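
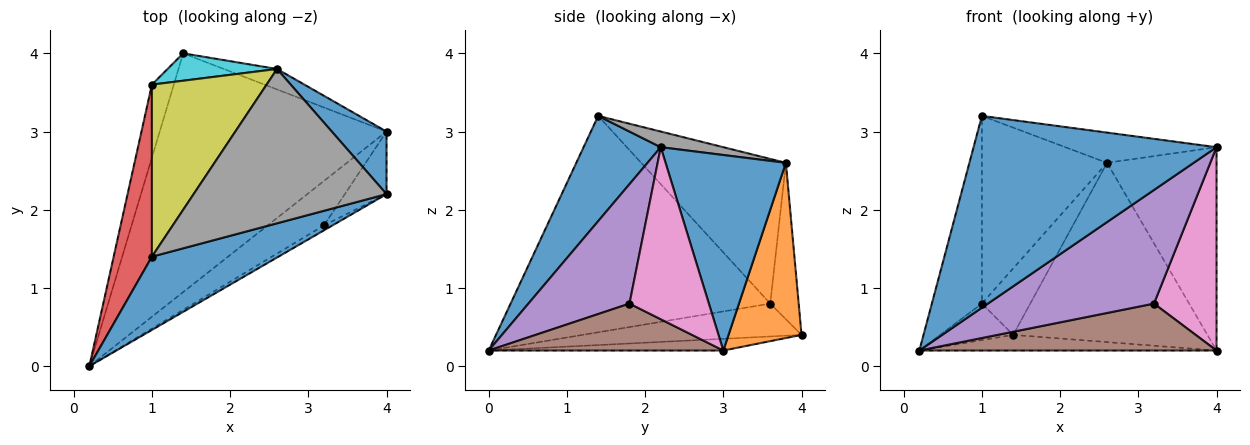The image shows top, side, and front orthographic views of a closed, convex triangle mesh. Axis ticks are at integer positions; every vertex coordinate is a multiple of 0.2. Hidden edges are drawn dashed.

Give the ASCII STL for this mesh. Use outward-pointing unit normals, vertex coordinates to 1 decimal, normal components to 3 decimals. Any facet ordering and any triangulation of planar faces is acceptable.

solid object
 facet normal 0.284 -0.896 0.342
  outer loop
   vertex 1.0 1.4 3.2
   vertex 0.2 0.0 0.2
   vertex 4.0 2.2 2.8
  endloop
 endfacet
 facet normal -0.052 0.065 -0.997
  outer loop
   vertex 4.0 3.0 0.2
   vertex 0.2 0.0 0.2
   vertex 1.4 4.0 0.4
  endloop
 endfacet
 facet normal -0.802 0.267 -0.535
  outer loop
   vertex 1.0 3.6 0.8
   vertex 1.4 4.0 0.4
   vertex 0.2 0.0 0.2
  endloop
 endfacet
 facet normal -0.967 0.186 0.171
  outer loop
   vertex 1.0 3.6 0.8
   vertex 0.2 0.0 0.2
   vertex 1.0 1.4 3.2
  endloop
 endfacet
 facet normal 0.520 -0.854 -0.037
  outer loop
   vertex 3.2 1.8 0.8
   vertex 4.0 2.2 2.8
   vertex 0.2 0.0 0.2
  endloop
 endfacet
 facet normal 0.497 -0.630 -0.597
  outer loop
   vertex 3.2 1.8 0.8
   vertex 0.2 0.0 0.2
   vertex 4.0 3.0 0.2
  endloop
 endfacet
 facet normal 0.772 -0.608 -0.187
  outer loop
   vertex 3.2 1.8 0.8
   vertex 4.0 3.0 0.2
   vertex 4.0 2.2 2.8
  endloop
 endfacet
 facet normal 0.079 0.192 0.978
  outer loop
   vertex 2.6 3.8 2.6
   vertex 1.0 1.4 3.2
   vertex 4.0 2.2 2.8
  endloop
 endfacet
 facet normal -0.649 0.561 0.514
  outer loop
   vertex 2.6 3.8 2.6
   vertex 1.0 3.6 0.8
   vertex 1.0 1.4 3.2
  endloop
 endfacet
 facet normal -0.478 0.812 0.334
  outer loop
   vertex 2.6 3.8 2.6
   vertex 1.4 4.0 0.4
   vertex 1.0 3.6 0.8
  endloop
 endfacet
 facet normal 0.724 0.659 0.203
  outer loop
   vertex 2.6 3.8 2.6
   vertex 4.0 2.2 2.8
   vertex 4.0 3.0 0.2
  endloop
 endfacet
 facet normal 0.350 0.931 -0.106
  outer loop
   vertex 2.6 3.8 2.6
   vertex 4.0 3.0 0.2
   vertex 1.4 4.0 0.4
  endloop
 endfacet
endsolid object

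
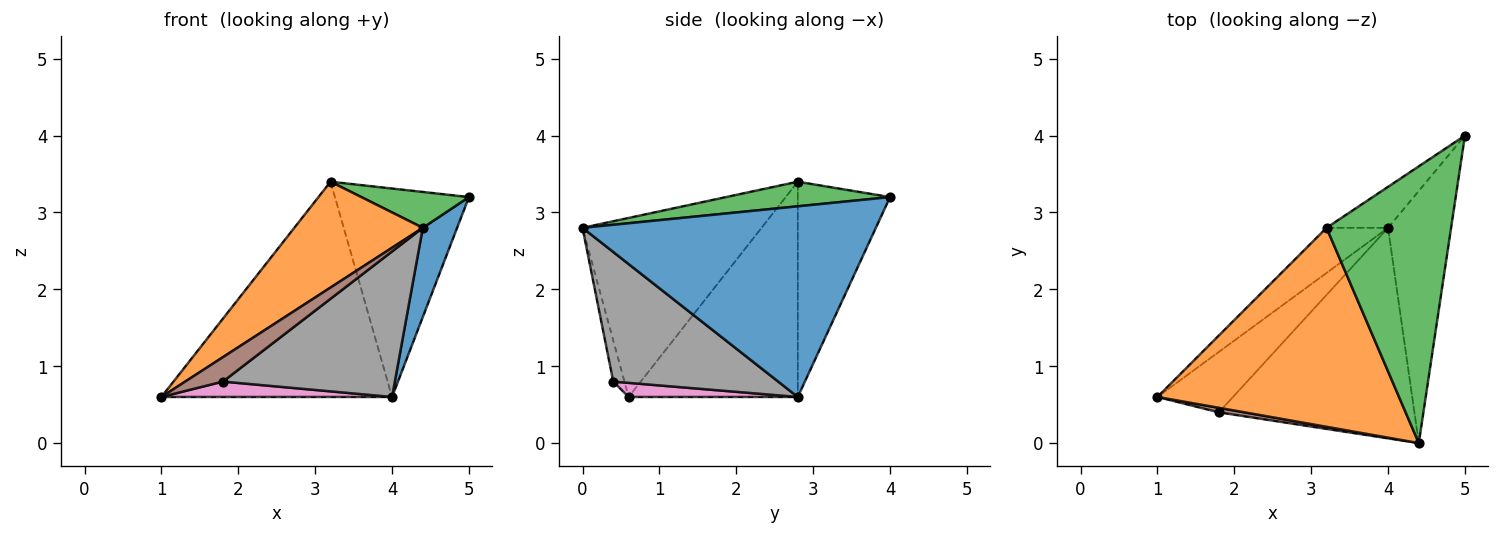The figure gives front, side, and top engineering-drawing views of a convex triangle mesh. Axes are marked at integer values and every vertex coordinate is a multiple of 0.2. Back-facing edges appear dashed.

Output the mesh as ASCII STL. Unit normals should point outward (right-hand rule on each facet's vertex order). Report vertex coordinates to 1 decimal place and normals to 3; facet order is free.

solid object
 facet normal 0.944 -0.110 -0.312
  outer loop
   vertex 4.0 2.8 0.6
   vertex 5.0 4.0 3.2
   vertex 4.4 0.0 2.8
  endloop
 endfacet
 facet normal -0.547 -0.393 0.739
  outer loop
   vertex 3.2 2.8 3.4
   vertex 1.0 0.6 0.6
   vertex 4.4 0.0 2.8
  endloop
 endfacet
 facet normal 0.192 -0.126 0.973
  outer loop
   vertex 3.2 2.8 3.4
   vertex 4.4 0.0 2.8
   vertex 5.0 4.0 3.2
  endloop
 endfacet
 facet normal -0.583 0.795 -0.167
  outer loop
   vertex 3.2 2.8 3.4
   vertex 4.0 2.8 0.6
   vertex 1.0 0.6 0.6
  endloop
 endfacet
 facet normal -0.560 0.813 -0.160
  outer loop
   vertex 3.2 2.8 3.4
   vertex 5.0 4.0 3.2
   vertex 4.0 2.8 0.6
  endloop
 endfacet
 facet normal -0.280 -0.944 0.175
  outer loop
   vertex 1.8 0.4 0.8
   vertex 4.4 0.0 2.8
   vertex 1.0 0.6 0.6
  endloop
 endfacet
 facet normal 0.178 -0.242 -0.954
  outer loop
   vertex 1.8 0.4 0.8
   vertex 1.0 0.6 0.6
   vertex 4.0 2.8 0.6
  endloop
 endfacet
 facet normal 0.479 -0.499 -0.722
  outer loop
   vertex 1.8 0.4 0.8
   vertex 4.0 2.8 0.6
   vertex 4.4 0.0 2.8
  endloop
 endfacet
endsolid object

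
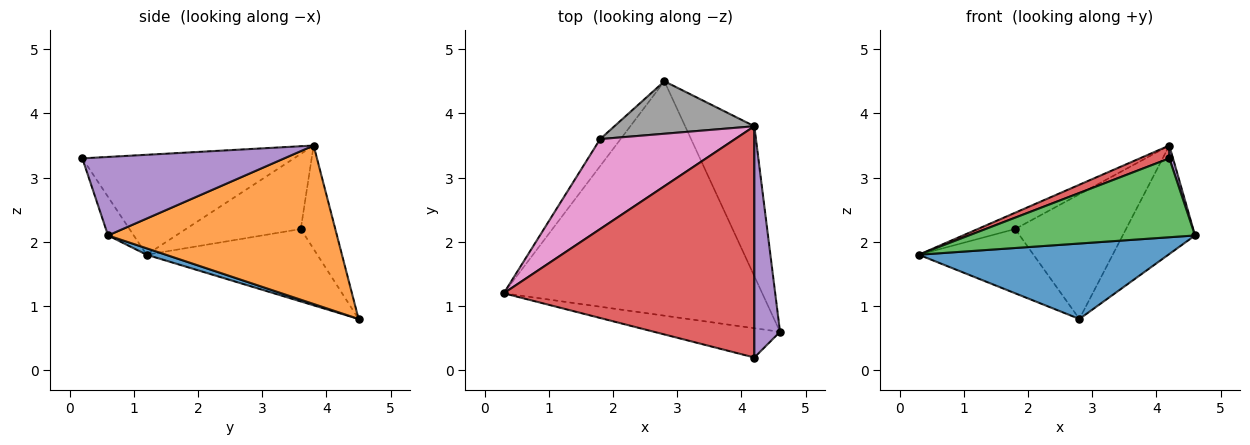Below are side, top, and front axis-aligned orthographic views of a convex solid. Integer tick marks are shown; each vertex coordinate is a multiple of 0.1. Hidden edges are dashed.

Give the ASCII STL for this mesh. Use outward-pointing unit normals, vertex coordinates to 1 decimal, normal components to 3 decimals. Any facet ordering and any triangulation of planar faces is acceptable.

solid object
 facet normal 0.024 -0.306 -0.952
  outer loop
   vertex 2.8 4.5 0.8
   vertex 4.6 0.6 2.1
   vertex 0.3 1.2 1.8
  endloop
 endfacet
 facet normal 0.880 0.278 -0.384
  outer loop
   vertex 4.2 3.8 3.5
   vertex 4.6 0.6 2.1
   vertex 2.8 4.5 0.8
  endloop
 endfacet
 facet normal -0.106 -0.932 -0.346
  outer loop
   vertex 4.2 0.2 3.3
   vertex 0.3 1.2 1.8
   vertex 4.6 0.6 2.1
  endloop
 endfacet
 facet normal -0.370 -0.052 0.928
  outer loop
   vertex 4.2 0.2 3.3
   vertex 4.2 3.8 3.5
   vertex 0.3 1.2 1.8
  endloop
 endfacet
 facet normal 0.950 -0.017 0.311
  outer loop
   vertex 4.2 0.2 3.3
   vertex 4.6 0.6 2.1
   vertex 4.2 3.8 3.5
  endloop
 endfacet
 facet normal -0.808 0.543 -0.228
  outer loop
   vertex 1.8 3.6 2.2
   vertex 2.8 4.5 0.8
   vertex 0.3 1.2 1.8
  endloop
 endfacet
 facet normal -0.480 0.156 0.863
  outer loop
   vertex 1.8 3.6 2.2
   vertex 0.3 1.2 1.8
   vertex 4.2 3.8 3.5
  endloop
 endfacet
 facet normal -0.276 0.886 0.373
  outer loop
   vertex 1.8 3.6 2.2
   vertex 4.2 3.8 3.5
   vertex 2.8 4.5 0.8
  endloop
 endfacet
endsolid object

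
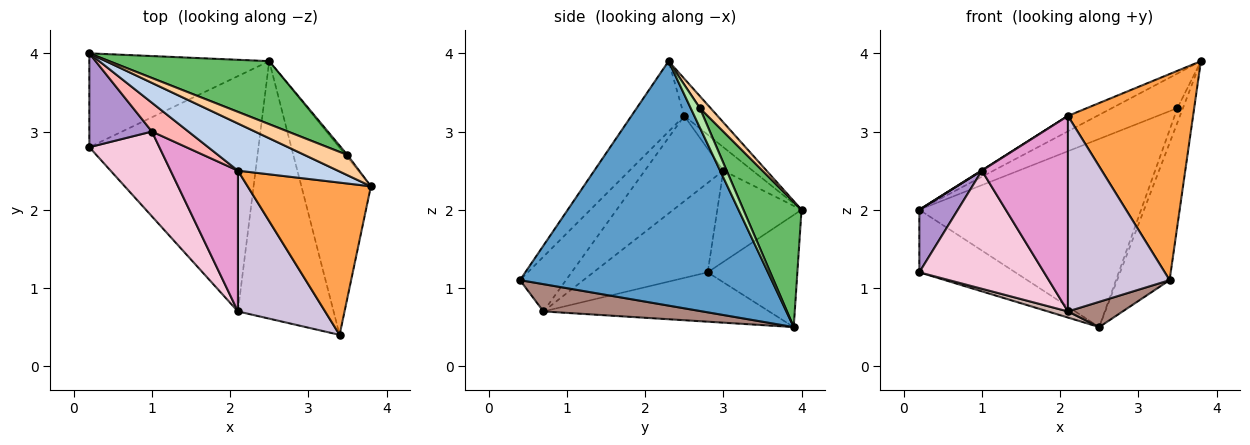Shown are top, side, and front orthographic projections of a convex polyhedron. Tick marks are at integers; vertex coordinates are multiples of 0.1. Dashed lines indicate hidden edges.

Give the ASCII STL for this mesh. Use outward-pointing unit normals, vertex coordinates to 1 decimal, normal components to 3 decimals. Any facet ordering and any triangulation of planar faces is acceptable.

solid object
 facet normal 0.943 0.197 -0.268
  outer loop
   vertex 2.5 3.9 0.5
   vertex 3.8 2.3 3.9
   vertex 3.4 0.4 1.1
  endloop
 endfacet
 facet normal -0.334 0.293 0.896
  outer loop
   vertex 2.1 2.5 3.2
   vertex 3.8 2.3 3.9
   vertex 0.2 4.0 2.0
  endloop
 endfacet
 facet normal -0.321 -0.762 0.563
  outer loop
   vertex 2.1 2.5 3.2
   vertex 3.4 0.4 1.1
   vertex 3.8 2.3 3.9
  endloop
 endfacet
 facet normal 0.140 0.855 0.500
  outer loop
   vertex 3.5 2.7 3.3
   vertex 0.2 4.0 2.0
   vertex 3.8 2.3 3.9
  endloop
 endfacet
 facet normal 0.241 0.920 0.308
  outer loop
   vertex 3.5 2.7 3.3
   vertex 2.5 3.9 0.5
   vertex 0.2 4.0 2.0
  endloop
 endfacet
 facet normal 0.854 0.513 -0.085
  outer loop
   vertex 3.5 2.7 3.3
   vertex 3.8 2.3 3.9
   vertex 2.5 3.9 0.5
  endloop
 endfacet
 facet normal -0.460 0.492 -0.739
  outer loop
   vertex 0.2 2.8 1.2
   vertex 0.2 4.0 2.0
   vertex 2.5 3.9 0.5
  endloop
 endfacet
 facet normal -0.541 -0.012 0.841
  outer loop
   vertex 1.0 3.0 2.5
   vertex 2.1 2.5 3.2
   vertex 0.2 4.0 2.0
  endloop
 endfacet
 facet normal -0.772 -0.353 0.529
  outer loop
   vertex 1.0 3.0 2.5
   vertex 0.2 4.0 2.0
   vertex 0.2 2.8 1.2
  endloop
 endfacet
 facet normal -0.345 -0.762 0.549
  outer loop
   vertex 2.1 0.7 0.7
   vertex 3.4 0.4 1.1
   vertex 2.1 2.5 3.2
  endloop
 endfacet
 facet normal 0.273 -0.094 -0.957
  outer loop
   vertex 2.1 0.7 0.7
   vertex 2.5 3.9 0.5
   vertex 3.4 0.4 1.1
  endloop
 endfacet
 facet normal -0.280 -0.025 -0.960
  outer loop
   vertex 2.1 0.7 0.7
   vertex 0.2 2.8 1.2
   vertex 2.5 3.9 0.5
  endloop
 endfacet
 facet normal -0.595 -0.652 0.470
  outer loop
   vertex 2.1 0.7 0.7
   vertex 2.1 2.5 3.2
   vertex 1.0 3.0 2.5
  endloop
 endfacet
 facet normal -0.597 -0.652 0.468
  outer loop
   vertex 2.1 0.7 0.7
   vertex 1.0 3.0 2.5
   vertex 0.2 2.8 1.2
  endloop
 endfacet
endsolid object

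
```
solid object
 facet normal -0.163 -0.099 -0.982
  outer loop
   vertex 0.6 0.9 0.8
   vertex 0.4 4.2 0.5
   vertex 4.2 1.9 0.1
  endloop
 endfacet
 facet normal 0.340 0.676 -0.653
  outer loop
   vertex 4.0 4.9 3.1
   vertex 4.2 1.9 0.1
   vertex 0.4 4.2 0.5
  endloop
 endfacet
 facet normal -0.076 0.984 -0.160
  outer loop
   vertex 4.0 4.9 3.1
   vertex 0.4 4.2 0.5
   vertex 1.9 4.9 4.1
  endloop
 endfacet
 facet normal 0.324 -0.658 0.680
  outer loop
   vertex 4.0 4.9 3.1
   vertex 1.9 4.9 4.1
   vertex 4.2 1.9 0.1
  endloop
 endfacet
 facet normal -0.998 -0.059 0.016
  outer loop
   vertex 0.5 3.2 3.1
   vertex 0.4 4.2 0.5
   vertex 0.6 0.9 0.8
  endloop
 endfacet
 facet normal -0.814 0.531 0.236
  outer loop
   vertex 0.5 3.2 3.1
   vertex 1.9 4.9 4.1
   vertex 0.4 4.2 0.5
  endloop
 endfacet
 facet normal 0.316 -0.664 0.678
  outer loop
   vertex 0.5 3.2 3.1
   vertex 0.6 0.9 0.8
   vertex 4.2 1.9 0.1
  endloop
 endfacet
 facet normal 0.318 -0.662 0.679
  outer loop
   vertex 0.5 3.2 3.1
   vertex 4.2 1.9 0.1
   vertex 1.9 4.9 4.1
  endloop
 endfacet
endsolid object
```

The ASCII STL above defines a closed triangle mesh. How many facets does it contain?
8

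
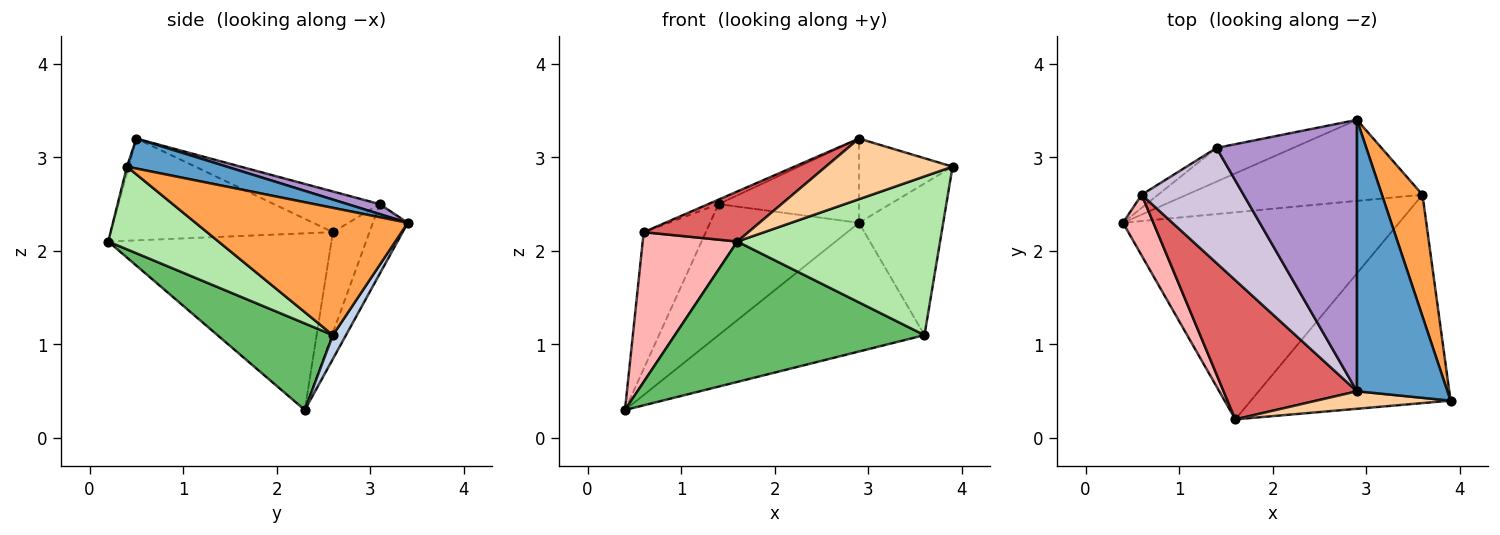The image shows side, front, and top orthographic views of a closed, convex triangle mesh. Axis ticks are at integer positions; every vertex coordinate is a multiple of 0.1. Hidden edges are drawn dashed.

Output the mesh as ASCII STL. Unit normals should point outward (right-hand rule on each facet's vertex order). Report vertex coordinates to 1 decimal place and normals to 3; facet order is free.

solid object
 facet normal 0.301 0.283 0.911
  outer loop
   vertex 2.9 0.5 3.2
   vertex 3.9 0.4 2.9
   vertex 2.9 3.4 2.3
  endloop
 endfacet
 facet normal 0.054 0.845 -0.532
  outer loop
   vertex 3.6 2.6 1.1
   vertex 0.4 2.3 0.3
   vertex 2.9 3.4 2.3
  endloop
 endfacet
 facet normal 0.891 0.354 0.284
  outer loop
   vertex 3.6 2.6 1.1
   vertex 2.9 3.4 2.3
   vertex 3.9 0.4 2.9
  endloop
 endfacet
 facet normal -0.013 -0.961 0.277
  outer loop
   vertex 1.6 0.2 2.1
   vertex 3.9 0.4 2.9
   vertex 2.9 0.5 3.2
  endloop
 endfacet
 facet normal 0.251 -0.543 -0.801
  outer loop
   vertex 1.6 0.2 2.1
   vertex 0.4 2.3 0.3
   vertex 3.6 2.6 1.1
  endloop
 endfacet
 facet normal 0.313 -0.576 -0.756
  outer loop
   vertex 1.6 0.2 2.1
   vertex 3.6 2.6 1.1
   vertex 3.9 0.4 2.9
  endloop
 endfacet
 facet normal -0.583 -0.275 0.764
  outer loop
   vertex 0.6 2.6 2.2
   vertex 1.6 0.2 2.1
   vertex 2.9 0.5 3.2
  endloop
 endfacet
 facet normal -0.909 -0.385 0.157
  outer loop
   vertex 0.6 2.6 2.2
   vertex 0.4 2.3 0.3
   vertex 1.6 0.2 2.1
  endloop
 endfacet
 facet normal 0.068 0.296 0.953
  outer loop
   vertex 1.4 3.1 2.5
   vertex 2.9 0.5 3.2
   vertex 2.9 3.4 2.3
  endloop
 endfacet
 facet normal -0.371 0.036 0.928
  outer loop
   vertex 1.4 3.1 2.5
   vertex 0.6 2.6 2.2
   vertex 2.9 0.5 3.2
  endloop
 endfacet
 facet normal -0.221 0.944 -0.243
  outer loop
   vertex 1.4 3.1 2.5
   vertex 2.9 3.4 2.3
   vertex 0.4 2.3 0.3
  endloop
 endfacet
 facet normal -0.506 0.859 -0.082
  outer loop
   vertex 1.4 3.1 2.5
   vertex 0.4 2.3 0.3
   vertex 0.6 2.6 2.2
  endloop
 endfacet
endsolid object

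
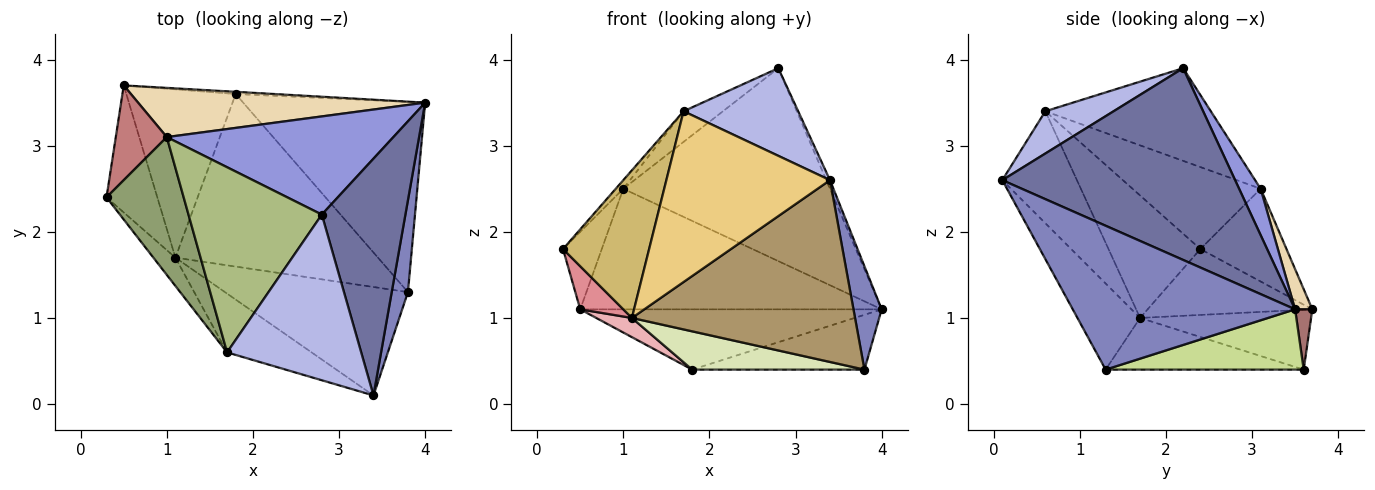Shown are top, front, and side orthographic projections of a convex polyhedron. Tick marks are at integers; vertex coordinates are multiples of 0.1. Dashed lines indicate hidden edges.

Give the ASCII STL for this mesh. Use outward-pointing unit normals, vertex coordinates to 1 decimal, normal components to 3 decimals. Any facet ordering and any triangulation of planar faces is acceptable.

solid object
 facet normal 0.917 0.015 0.400
  outer loop
   vertex 2.8 2.2 3.9
   vertex 3.4 0.1 2.6
   vertex 4.0 3.5 1.1
  endloop
 endfacet
 facet normal 0.986 -0.125 0.111
  outer loop
   vertex 3.8 1.3 0.4
   vertex 4.0 3.5 1.1
   vertex 3.4 0.1 2.6
  endloop
 endfacet
 facet normal 0.092 0.887 0.452
  outer loop
   vertex 1.0 3.1 2.5
   vertex 2.8 2.2 3.9
   vertex 4.0 3.5 1.1
  endloop
 endfacet
 facet normal 0.268 -0.451 0.852
  outer loop
   vertex 1.7 0.6 3.4
   vertex 3.4 0.1 2.6
   vertex 2.8 2.2 3.9
  endloop
 endfacet
 facet normal -0.728 0.043 0.685
  outer loop
   vertex 1.7 0.6 3.4
   vertex 1.0 3.1 2.5
   vertex 0.3 2.4 1.8
  endloop
 endfacet
 facet normal -0.566 0.135 0.814
  outer loop
   vertex 1.7 0.6 3.4
   vertex 2.8 2.2 3.9
   vertex 1.0 3.1 2.5
  endloop
 endfacet
 facet normal 0.303 0.264 -0.916
  outer loop
   vertex 1.8 3.6 0.4
   vertex 4.0 3.5 1.1
   vertex 3.8 1.3 0.4
  endloop
 endfacet
 facet normal -0.242 -0.210 -0.947
  outer loop
   vertex 1.1 1.7 1.0
   vertex 1.8 3.6 0.4
   vertex 3.8 1.3 0.4
  endloop
 endfacet
 facet normal -0.234 -0.835 -0.498
  outer loop
   vertex 1.1 1.7 1.0
   vertex 3.8 1.3 0.4
   vertex 3.4 0.1 2.6
  endloop
 endfacet
 facet normal -0.723 -0.678 -0.130
  outer loop
   vertex 1.1 1.7 1.0
   vertex 1.7 0.6 3.4
   vertex 0.3 2.4 1.8
  endloop
 endfacet
 facet normal -0.396 -0.868 -0.299
  outer loop
   vertex 1.1 1.7 1.0
   vertex 3.4 0.1 2.6
   vertex 1.7 0.6 3.4
  endloop
 endfacet
 facet normal 0.053 0.925 0.377
  outer loop
   vertex 0.5 3.7 1.1
   vertex 1.0 3.1 2.5
   vertex 4.0 3.5 1.1
  endloop
 endfacet
 facet normal 0.057 0.998 -0.037
  outer loop
   vertex 0.5 3.7 1.1
   vertex 4.0 3.5 1.1
   vertex 1.8 3.6 0.4
  endloop
 endfacet
 facet normal -0.815 0.367 0.448
  outer loop
   vertex 0.5 3.7 1.1
   vertex 0.3 2.4 1.8
   vertex 1.0 3.1 2.5
  endloop
 endfacet
 facet normal -0.775 -0.203 -0.598
  outer loop
   vertex 0.5 3.7 1.1
   vertex 1.1 1.7 1.0
   vertex 0.3 2.4 1.8
  endloop
 endfacet
 facet normal -0.478 -0.100 -0.873
  outer loop
   vertex 0.5 3.7 1.1
   vertex 1.8 3.6 0.4
   vertex 1.1 1.7 1.0
  endloop
 endfacet
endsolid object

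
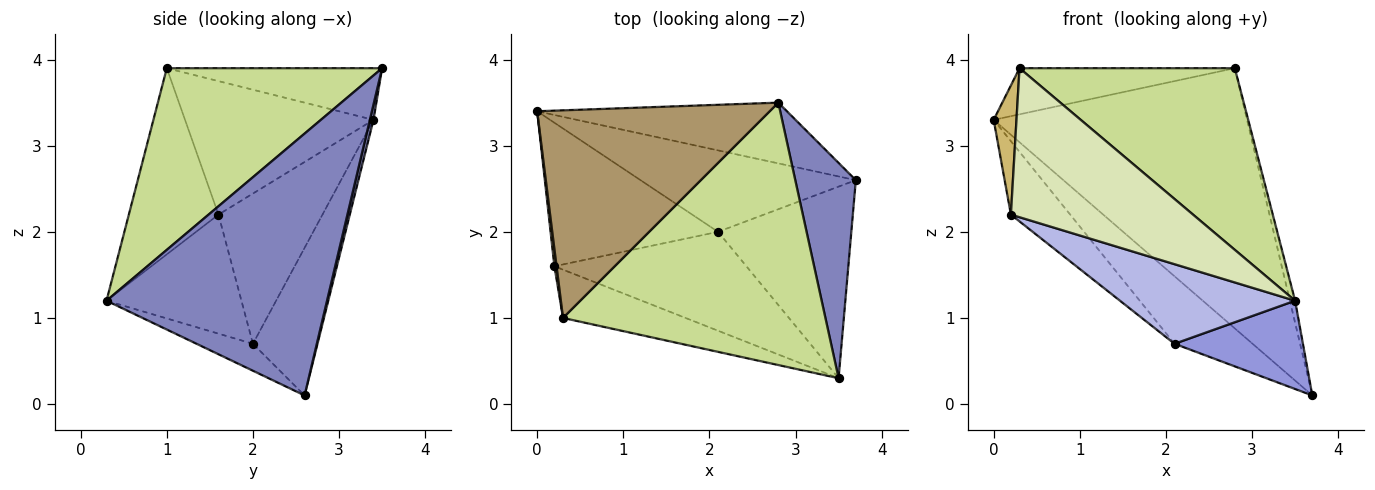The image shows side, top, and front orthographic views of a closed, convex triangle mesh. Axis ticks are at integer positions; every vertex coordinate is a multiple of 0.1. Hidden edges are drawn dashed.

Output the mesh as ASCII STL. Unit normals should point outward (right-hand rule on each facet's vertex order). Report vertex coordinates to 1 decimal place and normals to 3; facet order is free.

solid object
 facet normal 0.014 0.974 -0.227
  outer loop
   vertex 2.8 3.5 3.9
   vertex 3.7 2.6 0.1
   vertex 0.0 3.4 3.3
  endloop
 endfacet
 facet normal 0.974 0.023 0.225
  outer loop
   vertex 2.8 3.5 3.9
   vertex 3.5 0.3 1.2
   vertex 3.7 2.6 0.1
  endloop
 endfacet
 facet normal -0.181 -0.412 -0.893
  outer loop
   vertex 2.1 2.0 0.7
   vertex 3.7 2.6 0.1
   vertex 3.5 0.3 1.2
  endloop
 endfacet
 facet normal -0.435 -0.565 -0.702
  outer loop
   vertex 2.1 2.0 0.7
   vertex 3.5 0.3 1.2
   vertex 0.2 1.6 2.2
  endloop
 endfacet
 facet normal -0.467 0.564 -0.681
  outer loop
   vertex 2.1 2.0 0.7
   vertex 0.0 3.4 3.3
   vertex 3.7 2.6 0.1
  endloop
 endfacet
 facet normal -0.624 0.356 -0.696
  outer loop
   vertex 2.1 2.0 0.7
   vertex 0.2 1.6 2.2
   vertex 0.0 3.4 3.3
  endloop
 endfacet
 facet normal 0.495 -0.495 0.715
  outer loop
   vertex 0.3 1.0 3.9
   vertex 3.5 0.3 1.2
   vertex 2.8 3.5 3.9
  endloop
 endfacet
 facet normal -0.424 -0.862 -0.279
  outer loop
   vertex 0.3 1.0 3.9
   vertex 0.2 1.6 2.2
   vertex 3.5 0.3 1.2
  endloop
 endfacet
 facet normal -0.212 0.212 0.954
  outer loop
   vertex 0.3 1.0 3.9
   vertex 2.8 3.5 3.9
   vertex 0.0 3.4 3.3
  endloop
 endfacet
 facet normal -0.993 -0.120 0.016
  outer loop
   vertex 0.3 1.0 3.9
   vertex 0.0 3.4 3.3
   vertex 0.2 1.6 2.2
  endloop
 endfacet
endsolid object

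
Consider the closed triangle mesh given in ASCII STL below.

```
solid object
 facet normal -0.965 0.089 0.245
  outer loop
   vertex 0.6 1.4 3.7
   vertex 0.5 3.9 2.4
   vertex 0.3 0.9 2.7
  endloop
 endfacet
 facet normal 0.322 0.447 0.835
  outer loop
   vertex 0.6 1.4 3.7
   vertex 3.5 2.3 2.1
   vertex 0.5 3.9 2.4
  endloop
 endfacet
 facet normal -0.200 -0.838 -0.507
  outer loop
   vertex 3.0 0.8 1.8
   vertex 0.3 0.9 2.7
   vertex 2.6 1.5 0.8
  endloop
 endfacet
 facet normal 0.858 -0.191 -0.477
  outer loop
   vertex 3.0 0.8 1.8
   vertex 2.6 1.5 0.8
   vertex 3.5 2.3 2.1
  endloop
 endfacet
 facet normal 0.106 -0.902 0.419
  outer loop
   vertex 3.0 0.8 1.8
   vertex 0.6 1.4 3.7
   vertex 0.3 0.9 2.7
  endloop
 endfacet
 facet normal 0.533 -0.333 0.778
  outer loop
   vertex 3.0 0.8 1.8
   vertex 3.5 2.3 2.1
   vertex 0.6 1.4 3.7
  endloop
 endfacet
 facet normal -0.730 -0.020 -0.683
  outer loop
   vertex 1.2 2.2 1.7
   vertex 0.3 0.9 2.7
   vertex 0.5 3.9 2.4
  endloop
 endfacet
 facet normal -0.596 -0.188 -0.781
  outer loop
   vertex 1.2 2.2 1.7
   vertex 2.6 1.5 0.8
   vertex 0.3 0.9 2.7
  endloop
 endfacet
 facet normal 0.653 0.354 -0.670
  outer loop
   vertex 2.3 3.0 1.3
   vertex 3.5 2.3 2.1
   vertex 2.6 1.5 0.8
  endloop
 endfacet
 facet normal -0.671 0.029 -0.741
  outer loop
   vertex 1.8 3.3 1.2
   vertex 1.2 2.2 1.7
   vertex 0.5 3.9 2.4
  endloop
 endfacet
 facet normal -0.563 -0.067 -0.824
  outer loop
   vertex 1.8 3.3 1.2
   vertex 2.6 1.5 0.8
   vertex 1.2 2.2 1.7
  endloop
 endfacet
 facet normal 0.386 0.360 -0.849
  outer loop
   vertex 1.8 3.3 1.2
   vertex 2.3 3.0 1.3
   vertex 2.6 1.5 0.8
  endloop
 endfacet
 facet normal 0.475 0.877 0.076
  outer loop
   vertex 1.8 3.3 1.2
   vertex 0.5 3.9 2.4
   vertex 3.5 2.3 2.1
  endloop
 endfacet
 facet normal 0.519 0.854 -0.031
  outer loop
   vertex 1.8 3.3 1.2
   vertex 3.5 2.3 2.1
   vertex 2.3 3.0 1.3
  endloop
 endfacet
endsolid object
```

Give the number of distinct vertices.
9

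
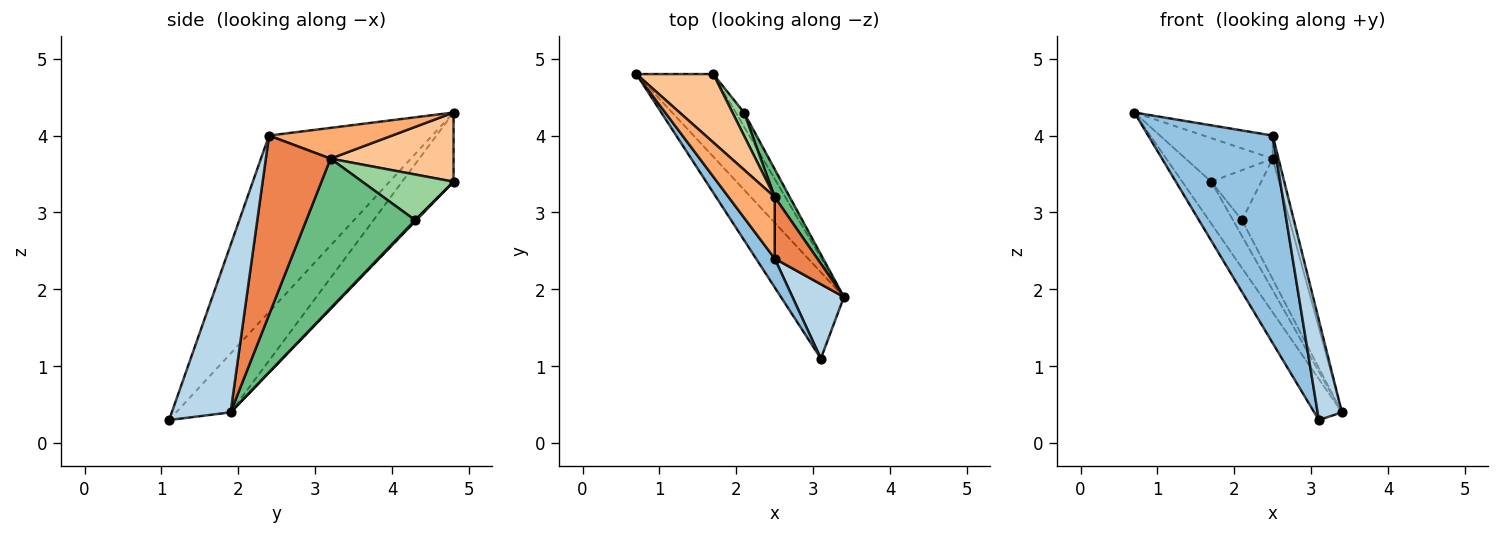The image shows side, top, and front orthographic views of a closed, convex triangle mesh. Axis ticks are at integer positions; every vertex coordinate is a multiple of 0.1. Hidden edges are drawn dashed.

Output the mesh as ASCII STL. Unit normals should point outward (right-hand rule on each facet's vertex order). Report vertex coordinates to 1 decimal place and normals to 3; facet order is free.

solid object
 facet normal -0.645 0.328 -0.690
  outer loop
   vertex 3.1 1.1 0.3
   vertex 0.7 4.8 4.3
   vertex 3.4 1.9 0.4
  endloop
 endfacet
 facet normal -0.792 -0.605 0.084
  outer loop
   vertex 2.5 2.4 4.0
   vertex 0.7 4.8 4.3
   vertex 3.1 1.1 0.3
  endloop
 endfacet
 facet normal 0.889 -0.368 0.273
  outer loop
   vertex 2.5 2.4 4.0
   vertex 3.1 1.1 0.3
   vertex 3.4 1.9 0.4
  endloop
 endfacet
 facet normal -0.626 0.353 -0.696
  outer loop
   vertex 1.7 4.8 3.4
   vertex 3.4 1.9 0.4
   vertex 0.7 4.8 4.3
  endloop
 endfacet
 facet normal 0.969 0.086 0.230
  outer loop
   vertex 2.5 3.2 3.7
   vertex 2.5 2.4 4.0
   vertex 3.4 1.9 0.4
  endloop
 endfacet
 facet normal 0.530 0.298 0.794
  outer loop
   vertex 2.5 3.2 3.7
   vertex 0.7 4.8 4.3
   vertex 2.5 2.4 4.0
  endloop
 endfacet
 facet normal 0.605 0.428 0.672
  outer loop
   vertex 2.5 3.2 3.7
   vertex 1.7 4.8 3.4
   vertex 0.7 4.8 4.3
  endloop
 endfacet
 facet normal 0.106 0.744 -0.659
  outer loop
   vertex 2.1 4.3 2.9
   vertex 3.4 1.9 0.4
   vertex 1.7 4.8 3.4
  endloop
 endfacet
 facet normal 0.913 0.399 0.092
  outer loop
   vertex 2.1 4.3 2.9
   vertex 2.5 3.2 3.7
   vertex 3.4 1.9 0.4
  endloop
 endfacet
 facet normal 0.856 0.469 0.216
  outer loop
   vertex 2.1 4.3 2.9
   vertex 1.7 4.8 3.4
   vertex 2.5 3.2 3.7
  endloop
 endfacet
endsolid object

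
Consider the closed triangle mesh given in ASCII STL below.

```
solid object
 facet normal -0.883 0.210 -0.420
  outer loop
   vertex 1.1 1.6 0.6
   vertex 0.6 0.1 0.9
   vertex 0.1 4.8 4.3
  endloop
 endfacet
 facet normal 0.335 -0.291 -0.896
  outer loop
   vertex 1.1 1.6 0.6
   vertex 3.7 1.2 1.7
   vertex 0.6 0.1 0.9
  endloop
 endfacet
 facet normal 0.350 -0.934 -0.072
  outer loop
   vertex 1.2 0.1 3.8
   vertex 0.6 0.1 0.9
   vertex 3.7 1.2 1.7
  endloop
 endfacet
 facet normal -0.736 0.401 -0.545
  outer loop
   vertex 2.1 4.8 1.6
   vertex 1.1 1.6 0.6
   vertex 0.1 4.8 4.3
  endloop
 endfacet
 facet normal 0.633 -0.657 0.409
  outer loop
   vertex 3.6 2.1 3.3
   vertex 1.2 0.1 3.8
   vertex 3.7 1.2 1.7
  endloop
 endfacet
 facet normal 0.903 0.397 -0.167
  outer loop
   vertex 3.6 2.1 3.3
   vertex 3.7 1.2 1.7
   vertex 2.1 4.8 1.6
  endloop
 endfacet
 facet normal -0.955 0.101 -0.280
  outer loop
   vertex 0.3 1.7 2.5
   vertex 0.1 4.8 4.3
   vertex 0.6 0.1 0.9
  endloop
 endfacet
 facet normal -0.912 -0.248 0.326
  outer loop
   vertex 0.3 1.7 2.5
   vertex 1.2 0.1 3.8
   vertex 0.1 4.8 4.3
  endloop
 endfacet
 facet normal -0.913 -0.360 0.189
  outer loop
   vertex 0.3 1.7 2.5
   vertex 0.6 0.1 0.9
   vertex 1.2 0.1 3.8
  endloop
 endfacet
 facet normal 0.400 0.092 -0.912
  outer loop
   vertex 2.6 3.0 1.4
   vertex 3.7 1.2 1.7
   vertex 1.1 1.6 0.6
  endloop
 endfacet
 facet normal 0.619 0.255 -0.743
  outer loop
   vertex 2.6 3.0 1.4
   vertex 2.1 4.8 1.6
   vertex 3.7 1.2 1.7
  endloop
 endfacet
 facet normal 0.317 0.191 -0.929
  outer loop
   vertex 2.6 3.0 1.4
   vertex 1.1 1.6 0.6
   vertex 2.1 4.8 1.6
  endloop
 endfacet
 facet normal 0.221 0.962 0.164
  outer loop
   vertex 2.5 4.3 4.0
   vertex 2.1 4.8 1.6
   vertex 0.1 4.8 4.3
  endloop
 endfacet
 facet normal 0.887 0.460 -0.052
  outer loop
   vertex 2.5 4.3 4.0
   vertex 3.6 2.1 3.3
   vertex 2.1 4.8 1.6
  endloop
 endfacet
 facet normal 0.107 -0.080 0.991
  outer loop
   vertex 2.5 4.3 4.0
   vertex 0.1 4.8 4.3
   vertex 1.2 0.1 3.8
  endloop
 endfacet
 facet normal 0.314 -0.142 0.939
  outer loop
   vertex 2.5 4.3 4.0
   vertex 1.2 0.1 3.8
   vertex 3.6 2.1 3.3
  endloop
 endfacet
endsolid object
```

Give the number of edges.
24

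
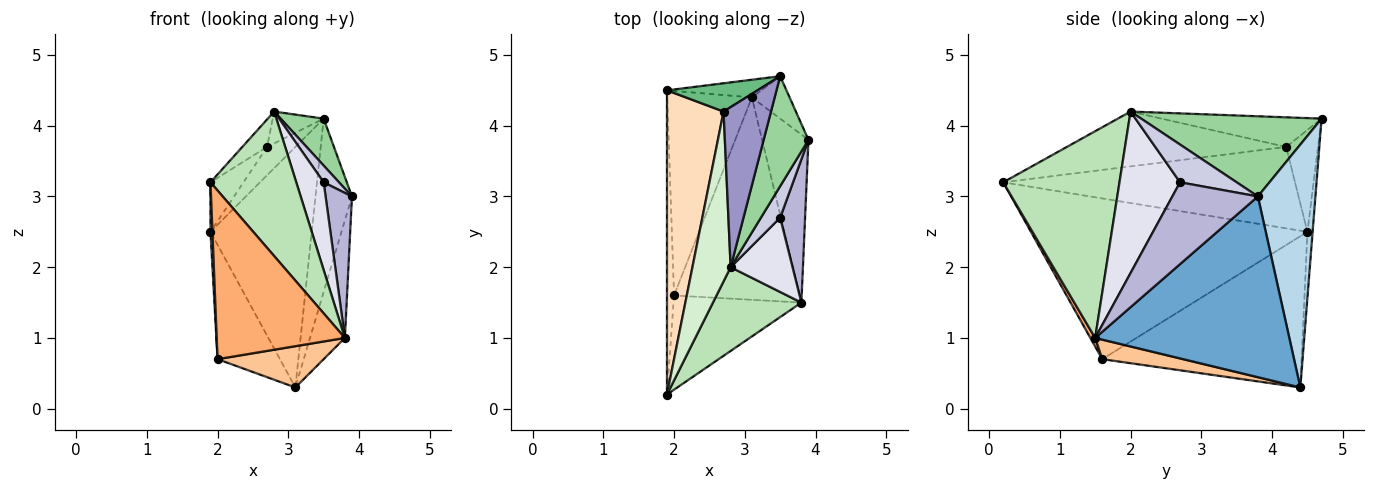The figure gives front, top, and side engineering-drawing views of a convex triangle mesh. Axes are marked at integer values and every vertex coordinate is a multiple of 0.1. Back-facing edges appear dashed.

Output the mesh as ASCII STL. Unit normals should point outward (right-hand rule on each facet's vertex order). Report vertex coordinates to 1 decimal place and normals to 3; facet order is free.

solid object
 facet normal 0.954 0.171 -0.245
  outer loop
   vertex 3.8 1.5 1.0
   vertex 3.1 4.4 0.3
   vertex 3.9 3.8 3.0
  endloop
 endfacet
 facet normal -0.051 0.996 -0.073
  outer loop
   vertex 3.5 4.7 4.1
   vertex 3.1 4.4 0.3
   vertex 1.9 4.5 2.5
  endloop
 endfacet
 facet normal 0.837 0.531 -0.130
  outer loop
   vertex 3.5 4.7 4.1
   vertex 3.9 3.8 3.0
   vertex 3.1 4.4 0.3
  endloop
 endfacet
 facet normal -0.999 -0.007 -0.044
  outer loop
   vertex 2.0 1.6 0.7
   vertex 1.9 0.2 3.2
   vertex 1.9 4.5 2.5
  endloop
 endfacet
 facet normal -0.842 0.263 -0.471
  outer loop
   vertex 2.0 1.6 0.7
   vertex 1.9 4.5 2.5
   vertex 3.1 4.4 0.3
  endloop
 endfacet
 facet normal 0.033 -0.873 -0.487
  outer loop
   vertex 2.0 1.6 0.7
   vertex 3.8 1.5 1.0
   vertex 1.9 0.2 3.2
  endloop
 endfacet
 facet normal 0.150 -0.197 -0.969
  outer loop
   vertex 2.0 1.6 0.7
   vertex 3.1 4.4 0.3
   vertex 3.8 1.5 1.0
  endloop
 endfacet
 facet normal -0.818 0.093 0.568
  outer loop
   vertex 2.7 4.2 3.7
   vertex 1.9 4.5 2.5
   vertex 1.9 0.2 3.2
  endloop
 endfacet
 facet normal -0.623 0.553 0.553
  outer loop
   vertex 2.7 4.2 3.7
   vertex 3.5 4.7 4.1
   vertex 1.9 4.5 2.5
  endloop
 endfacet
 facet normal 0.855 -0.204 0.478
  outer loop
   vertex 2.8 2.0 4.2
   vertex 3.9 3.8 3.0
   vertex 3.5 4.7 4.1
  endloop
 endfacet
 facet normal 0.761 -0.561 0.325
  outer loop
   vertex 2.8 2.0 4.2
   vertex 1.9 0.2 3.2
   vertex 3.8 1.5 1.0
  endloop
 endfacet
 facet normal -0.817 0.092 0.569
  outer loop
   vertex 2.8 2.0 4.2
   vertex 2.7 4.2 3.7
   vertex 1.9 0.2 3.2
  endloop
 endfacet
 facet normal -0.522 0.166 0.836
  outer loop
   vertex 2.8 2.0 4.2
   vertex 3.5 4.7 4.1
   vertex 2.7 4.2 3.7
  endloop
 endfacet
 facet normal 0.918 -0.283 0.279
  outer loop
   vertex 3.5 2.7 3.2
   vertex 3.8 1.5 1.0
   vertex 3.9 3.8 3.0
  endloop
 endfacet
 facet normal 0.866 -0.235 0.442
  outer loop
   vertex 3.5 2.7 3.2
   vertex 3.9 3.8 3.0
   vertex 2.8 2.0 4.2
  endloop
 endfacet
 facet normal 0.860 -0.389 0.330
  outer loop
   vertex 3.5 2.7 3.2
   vertex 2.8 2.0 4.2
   vertex 3.8 1.5 1.0
  endloop
 endfacet
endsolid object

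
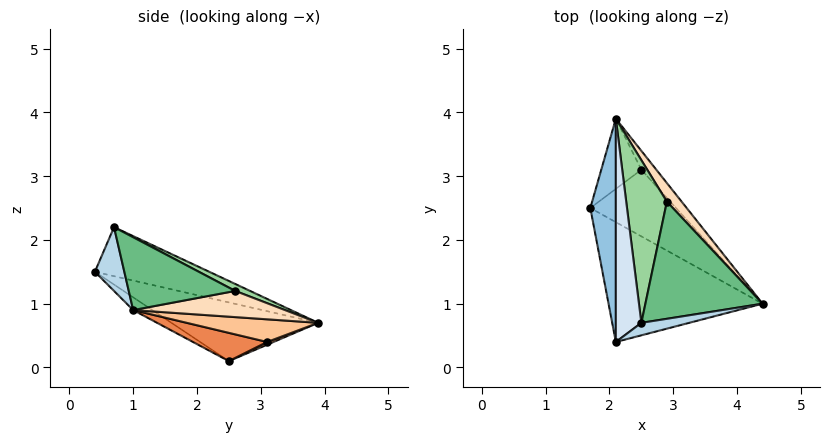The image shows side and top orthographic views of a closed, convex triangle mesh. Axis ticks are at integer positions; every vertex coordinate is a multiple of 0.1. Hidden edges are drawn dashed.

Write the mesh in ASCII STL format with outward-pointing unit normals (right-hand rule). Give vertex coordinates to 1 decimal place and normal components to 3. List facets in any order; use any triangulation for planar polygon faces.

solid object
 facet normal -0.068 -0.562 -0.824
  outer loop
   vertex 2.1 0.4 1.5
   vertex 1.7 2.5 0.1
   vertex 4.4 1.0 0.9
  endloop
 endfacet
 facet normal -0.913 0.091 0.397
  outer loop
   vertex 2.1 3.9 0.7
   vertex 1.7 2.5 0.1
   vertex 2.1 0.4 1.5
  endloop
 endfacet
 facet normal 0.301 -0.927 0.225
  outer loop
   vertex 2.5 0.7 2.2
   vertex 2.1 0.4 1.5
   vertex 4.4 1.0 0.9
  endloop
 endfacet
 facet normal -0.882 0.105 0.459
  outer loop
   vertex 2.5 0.7 2.2
   vertex 2.1 3.9 0.7
   vertex 2.1 0.4 1.5
  endloop
 endfacet
 facet normal 0.313 0.057 -0.948
  outer loop
   vertex 2.5 3.1 0.4
   vertex 4.4 1.0 0.9
   vertex 1.7 2.5 0.1
  endloop
 endfacet
 facet normal 0.063 0.378 -0.924
  outer loop
   vertex 2.5 3.1 0.4
   vertex 1.7 2.5 0.1
   vertex 2.1 3.9 0.7
  endloop
 endfacet
 facet normal 0.708 0.529 -0.467
  outer loop
   vertex 2.5 3.1 0.4
   vertex 2.1 3.9 0.7
   vertex 4.4 1.0 0.9
  endloop
 endfacet
 facet normal 0.706 0.587 0.397
  outer loop
   vertex 2.9 2.6 1.2
   vertex 4.4 1.0 0.9
   vertex 2.1 3.9 0.7
  endloop
 endfacet
 facet normal 0.501 0.318 0.805
  outer loop
   vertex 2.9 2.6 1.2
   vertex 2.5 0.7 2.2
   vertex 4.4 1.0 0.9
  endloop
 endfacet
 facet normal 0.152 0.435 0.887
  outer loop
   vertex 2.9 2.6 1.2
   vertex 2.1 3.9 0.7
   vertex 2.5 0.7 2.2
  endloop
 endfacet
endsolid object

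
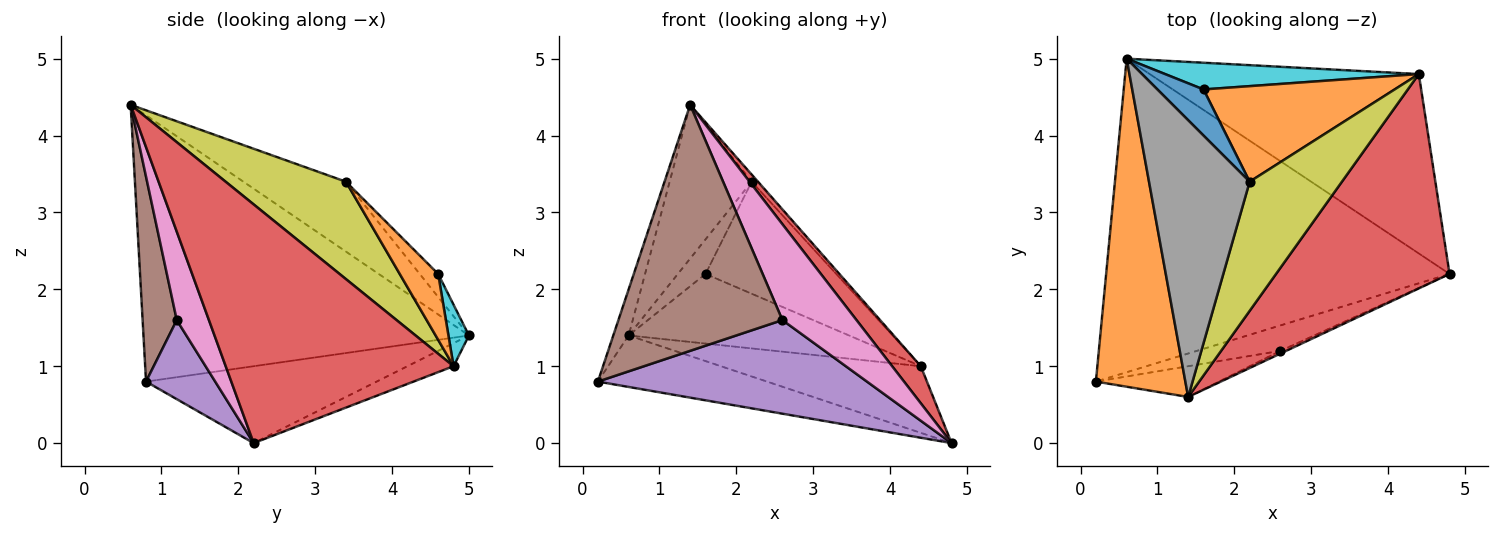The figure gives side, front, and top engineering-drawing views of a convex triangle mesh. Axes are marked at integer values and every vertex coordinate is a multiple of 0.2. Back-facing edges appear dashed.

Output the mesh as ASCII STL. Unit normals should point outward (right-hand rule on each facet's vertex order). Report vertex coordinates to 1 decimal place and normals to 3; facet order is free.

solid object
 facet normal -0.216 0.158 -0.964
  outer loop
   vertex 0.6 5.0 1.4
   vertex 4.8 2.2 0.0
   vertex 0.2 0.8 0.8
  endloop
 endfacet
 facet normal -0.947 0.045 0.318
  outer loop
   vertex 1.4 0.6 4.4
   vertex 0.6 5.0 1.4
   vertex 0.2 0.8 0.8
  endloop
 endfacet
 facet normal -0.080 0.347 -0.934
  outer loop
   vertex 4.4 4.8 1.0
   vertex 4.8 2.2 0.0
   vertex 0.6 5.0 1.4
  endloop
 endfacet
 facet normal 0.805 -0.101 0.585
  outer loop
   vertex 4.4 4.8 1.0
   vertex 1.4 0.6 4.4
   vertex 4.8 2.2 0.0
  endloop
 endfacet
 facet normal 0.241 -0.937 -0.254
  outer loop
   vertex 2.6 1.2 1.6
   vertex 0.2 0.8 0.8
   vertex 4.8 2.2 0.0
  endloop
 endfacet
 facet normal 0.202 -0.972 -0.121
  outer loop
   vertex 2.6 1.2 1.6
   vertex 1.4 0.6 4.4
   vertex 0.2 0.8 0.8
  endloop
 endfacet
 facet normal 0.398 -0.917 -0.026
  outer loop
   vertex 2.6 1.2 1.6
   vertex 4.8 2.2 0.0
   vertex 1.4 0.6 4.4
  endloop
 endfacet
 facet normal -0.519 0.415 0.747
  outer loop
   vertex 2.2 3.4 3.4
   vertex 0.6 5.0 1.4
   vertex 1.4 0.6 4.4
  endloop
 endfacet
 facet normal 0.725 0.038 0.687
  outer loop
   vertex 2.2 3.4 3.4
   vertex 1.4 0.6 4.4
   vertex 4.4 4.8 1.0
  endloop
 endfacet
 facet normal 0.087 0.930 0.357
  outer loop
   vertex 1.6 4.6 2.2
   vertex 4.4 4.8 1.0
   vertex 0.6 5.0 1.4
  endloop
 endfacet
 facet normal -0.371 0.557 0.743
  outer loop
   vertex 1.6 4.6 2.2
   vertex 0.6 5.0 1.4
   vertex 2.2 3.4 3.4
  endloop
 endfacet
 facet normal 0.218 0.742 0.633
  outer loop
   vertex 1.6 4.6 2.2
   vertex 2.2 3.4 3.4
   vertex 4.4 4.8 1.0
  endloop
 endfacet
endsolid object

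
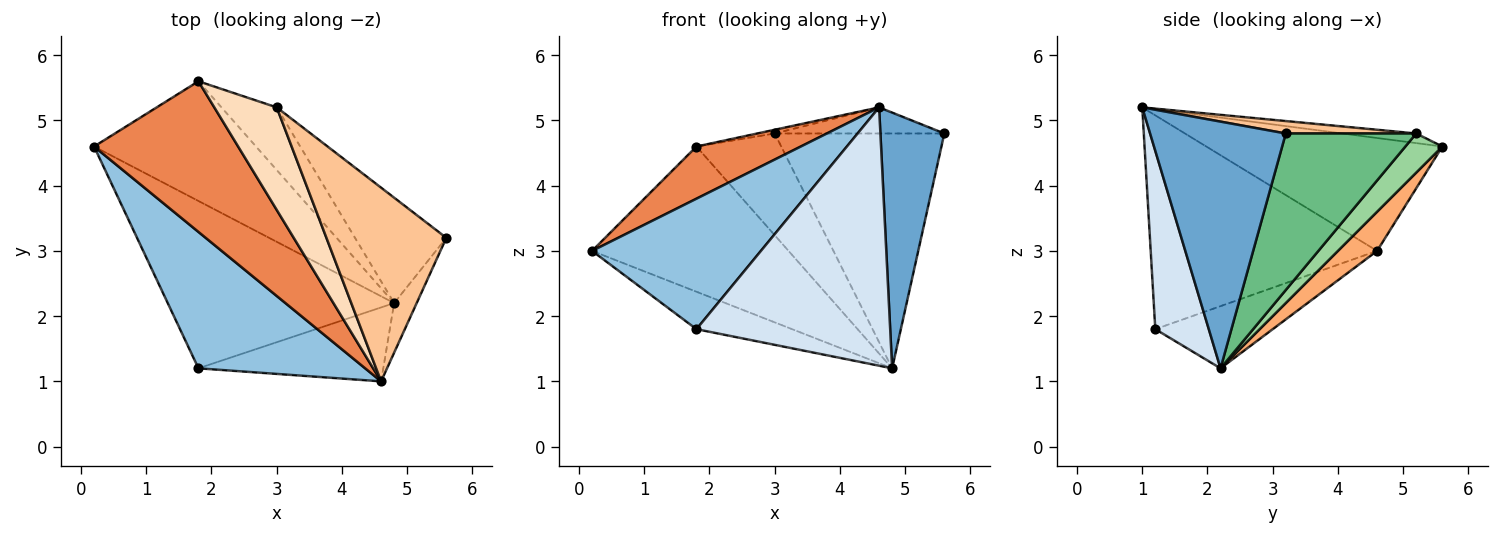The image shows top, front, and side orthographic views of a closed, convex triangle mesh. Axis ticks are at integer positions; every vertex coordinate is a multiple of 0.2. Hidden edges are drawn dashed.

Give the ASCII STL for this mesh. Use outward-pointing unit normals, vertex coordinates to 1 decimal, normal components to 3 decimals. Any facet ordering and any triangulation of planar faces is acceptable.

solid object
 facet normal 0.902 -0.425 -0.082
  outer loop
   vertex 4.8 2.2 1.2
   vertex 5.6 3.2 4.8
   vertex 4.6 1.0 5.2
  endloop
 endfacet
 facet normal -0.680 -0.507 0.530
  outer loop
   vertex 1.8 1.2 1.8
   vertex 4.6 1.0 5.2
   vertex 0.2 4.6 3.0
  endloop
 endfacet
 facet normal -0.259 0.211 -0.943
  outer loop
   vertex 1.8 1.2 1.8
   vertex 0.2 4.6 3.0
   vertex 4.8 2.2 1.2
  endloop
 endfacet
 facet normal 0.257 -0.929 -0.266
  outer loop
   vertex 1.8 1.2 1.8
   vertex 4.8 2.2 1.2
   vertex 4.6 1.0 5.2
  endloop
 endfacet
 facet normal -0.595 -0.263 0.759
  outer loop
   vertex 1.8 5.6 4.6
   vertex 0.2 4.6 3.0
   vertex 4.6 1.0 5.2
  endloop
 endfacet
 facet normal 0.152 0.763 -0.629
  outer loop
   vertex 1.8 5.6 4.6
   vertex 4.8 2.2 1.2
   vertex 0.2 4.6 3.0
  endloop
 endfacet
 facet normal 0.102 0.133 0.986
  outer loop
   vertex 3.0 5.2 4.8
   vertex 4.6 1.0 5.2
   vertex 5.6 3.2 4.8
  endloop
 endfacet
 facet normal -0.153 0.036 0.988
  outer loop
   vertex 3.0 5.2 4.8
   vertex 1.8 5.6 4.6
   vertex 4.6 1.0 5.2
  endloop
 endfacet
 facet normal 0.574 0.747 -0.335
  outer loop
   vertex 3.0 5.2 4.8
   vertex 5.6 3.2 4.8
   vertex 4.8 2.2 1.2
  endloop
 endfacet
 facet normal 0.348 0.798 -0.491
  outer loop
   vertex 3.0 5.2 4.8
   vertex 4.8 2.2 1.2
   vertex 1.8 5.6 4.6
  endloop
 endfacet
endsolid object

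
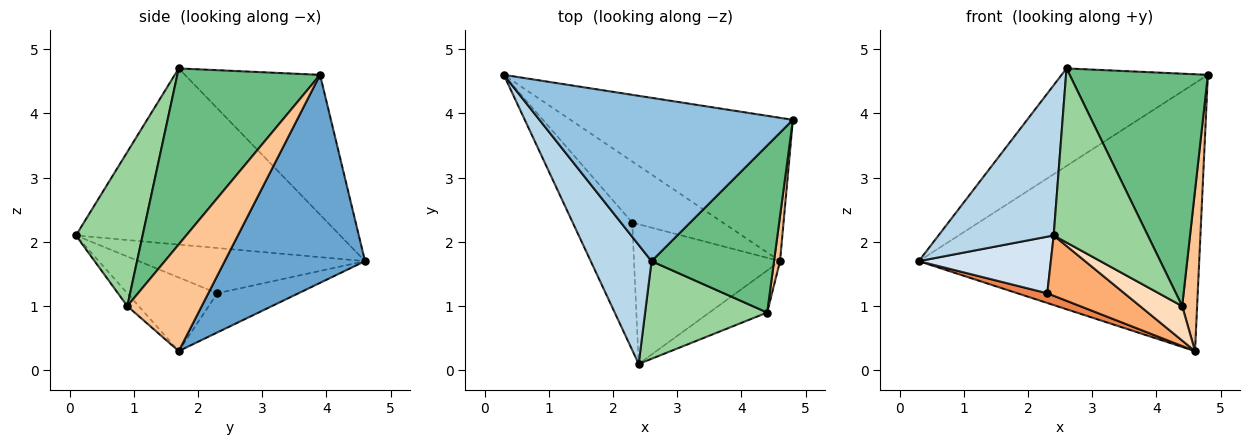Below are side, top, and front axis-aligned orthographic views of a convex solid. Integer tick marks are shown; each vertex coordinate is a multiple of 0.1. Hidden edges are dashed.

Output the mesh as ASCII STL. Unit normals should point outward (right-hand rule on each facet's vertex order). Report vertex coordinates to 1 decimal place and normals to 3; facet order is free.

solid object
 facet normal 0.404 0.807 -0.432
  outer loop
   vertex 4.6 1.7 0.3
   vertex 0.3 4.6 1.7
   vertex 4.8 3.9 4.6
  endloop
 endfacet
 facet normal -0.428 0.463 0.776
  outer loop
   vertex 2.6 1.7 4.7
   vertex 4.8 3.9 4.6
   vertex 0.3 4.6 1.7
  endloop
 endfacet
 facet normal -0.874 -0.381 0.302
  outer loop
   vertex 2.6 1.7 4.7
   vertex 0.3 4.6 1.7
   vertex 2.4 0.1 2.1
  endloop
 endfacet
 facet normal -0.571 -0.333 -0.751
  outer loop
   vertex 2.3 2.3 1.2
   vertex 2.4 0.1 2.1
   vertex 0.3 4.6 1.7
  endloop
 endfacet
 facet normal -0.393 -0.144 -0.908
  outer loop
   vertex 2.3 2.3 1.2
   vertex 0.3 4.6 1.7
   vertex 4.6 1.7 0.3
  endloop
 endfacet
 facet normal -0.420 -0.360 -0.833
  outer loop
   vertex 2.3 2.3 1.2
   vertex 4.6 1.7 0.3
   vertex 2.4 0.1 2.1
  endloop
 endfacet
 facet normal 0.979 -0.197 0.055
  outer loop
   vertex 4.4 0.9 1.0
   vertex 4.6 1.7 0.3
   vertex 4.8 3.9 4.6
  endloop
 endfacet
 facet normal -0.169 -0.625 -0.762
  outer loop
   vertex 4.4 0.9 1.0
   vertex 2.4 0.1 2.1
   vertex 4.6 1.7 0.3
  endloop
 endfacet
 facet normal 0.643 -0.622 0.447
  outer loop
   vertex 4.4 0.9 1.0
   vertex 4.8 3.9 4.6
   vertex 2.6 1.7 4.7
  endloop
 endfacet
 facet normal 0.526 -0.742 0.416
  outer loop
   vertex 4.4 0.9 1.0
   vertex 2.6 1.7 4.7
   vertex 2.4 0.1 2.1
  endloop
 endfacet
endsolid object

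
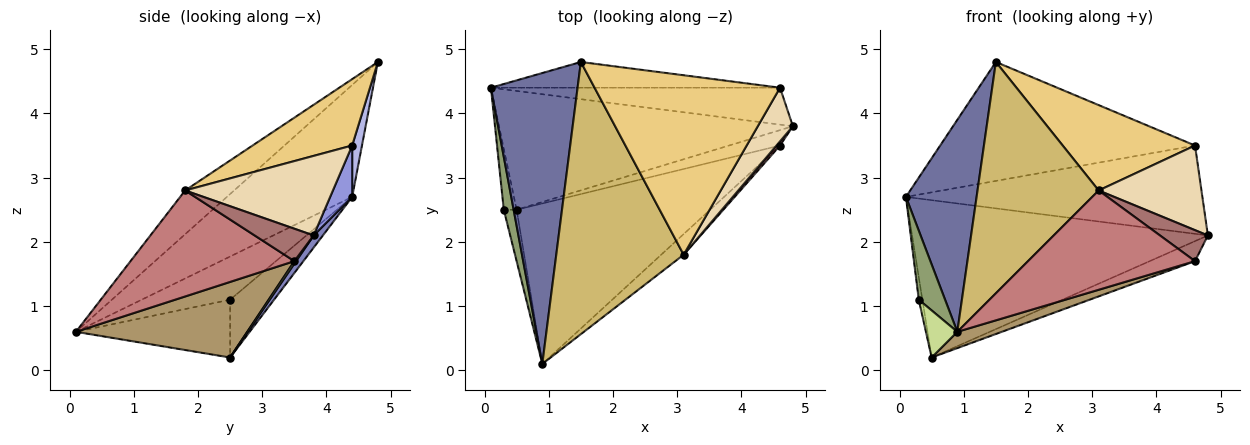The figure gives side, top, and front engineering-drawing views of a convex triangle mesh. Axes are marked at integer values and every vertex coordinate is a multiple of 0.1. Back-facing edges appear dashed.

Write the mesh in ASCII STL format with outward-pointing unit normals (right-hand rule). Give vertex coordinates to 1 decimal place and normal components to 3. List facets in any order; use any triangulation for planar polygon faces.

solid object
 facet normal -0.722 -0.407 0.559
  outer loop
   vertex 1.5 4.8 4.8
   vertex 0.1 4.4 2.7
   vertex 0.9 0.1 0.6
  endloop
 endfacet
 facet normal 0.025 0.798 -0.602
  outer loop
   vertex 0.5 2.5 0.2
   vertex 0.1 4.4 2.7
   vertex 4.8 3.8 2.1
  endloop
 endfacet
 facet normal 0.068 0.920 -0.385
  outer loop
   vertex 4.6 4.4 3.5
   vertex 4.8 3.8 2.1
   vertex 0.1 4.4 2.7
  endloop
 endfacet
 facet normal 0.038 0.977 -0.211
  outer loop
   vertex 4.6 4.4 3.5
   vertex 0.1 4.4 2.7
   vertex 1.5 4.8 4.8
  endloop
 endfacet
 facet normal -0.936 -0.279 0.214
  outer loop
   vertex 0.3 2.5 1.1
   vertex 0.9 0.1 0.6
   vertex 0.1 4.4 2.7
  endloop
 endfacet
 facet normal -0.973 0.080 -0.216
  outer loop
   vertex 0.3 2.5 1.1
   vertex 0.1 4.4 2.7
   vertex 0.5 2.5 0.2
  endloop
 endfacet
 facet normal -0.957 -0.195 -0.213
  outer loop
   vertex 0.3 2.5 1.1
   vertex 0.5 2.5 0.2
   vertex 0.9 0.1 0.6
  endloop
 endfacet
 facet normal 0.030 0.792 -0.609
  outer loop
   vertex 4.6 3.5 1.7
   vertex 0.5 2.5 0.2
   vertex 4.8 3.8 2.1
  endloop
 endfacet
 facet normal 0.362 -0.094 -0.927
  outer loop
   vertex 4.6 3.5 1.7
   vertex 0.9 0.1 0.6
   vertex 0.5 2.5 0.2
  endloop
 endfacet
 facet normal -0.253 -0.626 0.737
  outer loop
   vertex 3.1 1.8 2.8
   vertex 1.5 4.8 4.8
   vertex 0.9 0.1 0.6
  endloop
 endfacet
 facet normal 0.308 -0.409 0.859
  outer loop
   vertex 3.1 1.8 2.8
   vertex 4.6 4.4 3.5
   vertex 1.5 4.8 4.8
  endloop
 endfacet
 facet normal 0.772 -0.537 0.340
  outer loop
   vertex 3.1 1.8 2.8
   vertex 4.8 3.8 2.1
   vertex 4.6 4.4 3.5
  endloop
 endfacet
 facet normal 0.774 -0.628 0.084
  outer loop
   vertex 3.1 1.8 2.8
   vertex 4.6 3.5 1.7
   vertex 4.8 3.8 2.1
  endloop
 endfacet
 facet normal 0.693 -0.706 -0.147
  outer loop
   vertex 3.1 1.8 2.8
   vertex 0.9 0.1 0.6
   vertex 4.6 3.5 1.7
  endloop
 endfacet
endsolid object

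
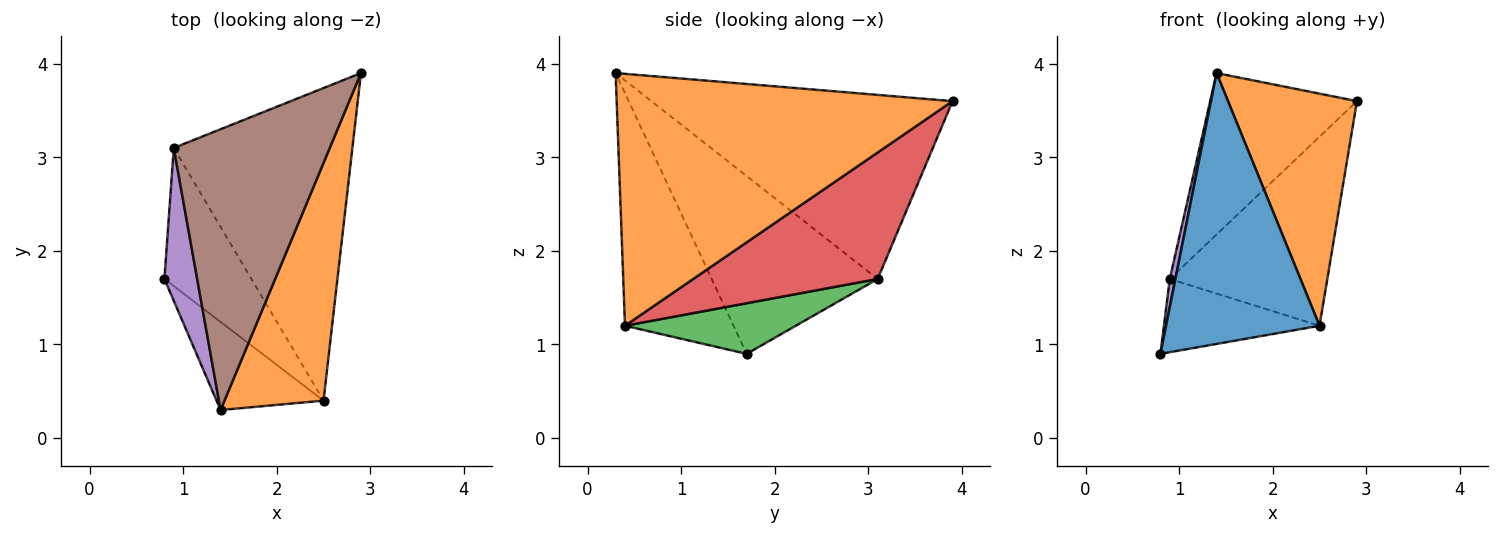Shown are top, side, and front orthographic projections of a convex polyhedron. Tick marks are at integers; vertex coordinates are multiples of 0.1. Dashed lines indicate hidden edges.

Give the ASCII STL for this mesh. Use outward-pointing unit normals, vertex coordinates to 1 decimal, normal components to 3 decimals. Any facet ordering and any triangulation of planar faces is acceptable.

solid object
 facet normal -0.558 -0.789 -0.257
  outer loop
   vertex 2.5 0.4 1.2
   vertex 1.4 0.3 3.9
   vertex 0.8 1.7 0.9
  endloop
 endfacet
 facet normal 0.876 -0.336 0.345
  outer loop
   vertex 2.5 0.4 1.2
   vertex 2.9 3.9 3.6
   vertex 1.4 0.3 3.9
  endloop
 endfacet
 facet normal 0.457 0.416 -0.786
  outer loop
   vertex 0.9 3.1 1.7
   vertex 2.5 0.4 1.2
   vertex 0.8 1.7 0.9
  endloop
 endfacet
 facet normal 0.518 0.443 -0.732
  outer loop
   vertex 0.9 3.1 1.7
   vertex 2.9 3.9 3.6
   vertex 2.5 0.4 1.2
  endloop
 endfacet
 facet normal -0.983 -0.033 0.181
  outer loop
   vertex 0.9 3.1 1.7
   vertex 0.8 1.7 0.9
   vertex 1.4 0.3 3.9
  endloop
 endfacet
 facet normal -0.715 0.348 0.606
  outer loop
   vertex 0.9 3.1 1.7
   vertex 1.4 0.3 3.9
   vertex 2.9 3.9 3.6
  endloop
 endfacet
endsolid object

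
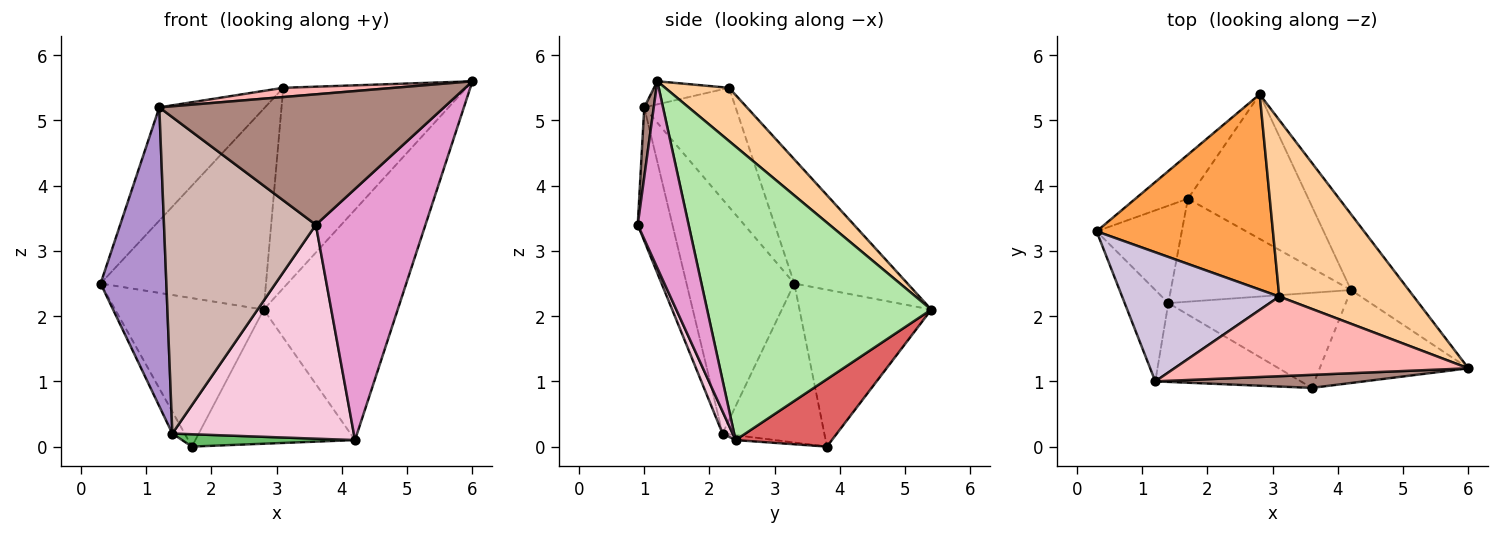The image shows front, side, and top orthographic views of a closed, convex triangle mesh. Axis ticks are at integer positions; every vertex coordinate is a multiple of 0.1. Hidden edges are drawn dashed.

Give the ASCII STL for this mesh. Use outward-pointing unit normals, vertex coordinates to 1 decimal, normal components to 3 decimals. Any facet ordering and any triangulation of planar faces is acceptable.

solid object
 facet normal -0.648 0.730 -0.217
  outer loop
   vertex 1.7 3.8 0.0
   vertex 0.3 3.3 2.5
   vertex 2.8 5.4 2.1
  endloop
 endfacet
 facet normal -0.876 0.106 -0.470
  outer loop
   vertex 1.4 2.2 0.2
   vertex 0.3 3.3 2.5
   vertex 1.7 3.8 0.0
  endloop
 endfacet
 facet normal -0.441 0.644 0.626
  outer loop
   vertex 3.1 2.3 5.5
   vertex 2.8 5.4 2.1
   vertex 0.3 3.3 2.5
  endloop
 endfacet
 facet normal 0.253 0.726 0.639
  outer loop
   vertex 3.1 2.3 5.5
   vertex 6.0 1.2 5.6
   vertex 2.8 5.4 2.1
  endloop
 endfacet
 facet normal -0.027 -0.119 -0.993
  outer loop
   vertex 4.2 2.4 0.1
   vertex 1.4 2.2 0.2
   vertex 1.7 3.8 0.0
  endloop
 endfacet
 facet normal 0.846 0.506 -0.167
  outer loop
   vertex 4.2 2.4 0.1
   vertex 2.8 5.4 2.1
   vertex 6.0 1.2 5.6
  endloop
 endfacet
 facet normal 0.380 0.629 -0.678
  outer loop
   vertex 4.2 2.4 0.1
   vertex 1.7 3.8 0.0
   vertex 2.8 5.4 2.1
  endloop
 endfacet
 facet normal -0.078 -0.115 0.990
  outer loop
   vertex 1.2 1.0 5.2
   vertex 6.0 1.2 5.6
   vertex 3.1 2.3 5.5
  endloop
 endfacet
 facet normal -0.843 -0.514 -0.157
  outer loop
   vertex 1.2 1.0 5.2
   vertex 0.3 3.3 2.5
   vertex 1.4 2.2 0.2
  endloop
 endfacet
 facet normal -0.495 0.573 0.653
  outer loop
   vertex 1.2 1.0 5.2
   vertex 3.1 2.3 5.5
   vertex 0.3 3.3 2.5
  endloop
 endfacet
 facet normal 0.033 -0.994 0.099
  outer loop
   vertex 3.6 0.9 3.4
   vertex 6.0 1.2 5.6
   vertex 1.2 1.0 5.2
  endloop
 endfacet
 facet normal -0.216 -0.947 -0.236
  outer loop
   vertex 3.6 0.9 3.4
   vertex 1.2 1.0 5.2
   vertex 1.4 2.2 0.2
  endloop
 endfacet
 facet normal 0.399 -0.860 -0.318
  outer loop
   vertex 3.6 0.9 3.4
   vertex 4.2 2.4 0.1
   vertex 6.0 1.2 5.6
  endloop
 endfacet
 facet normal 0.051 -0.913 -0.406
  outer loop
   vertex 3.6 0.9 3.4
   vertex 1.4 2.2 0.2
   vertex 4.2 2.4 0.1
  endloop
 endfacet
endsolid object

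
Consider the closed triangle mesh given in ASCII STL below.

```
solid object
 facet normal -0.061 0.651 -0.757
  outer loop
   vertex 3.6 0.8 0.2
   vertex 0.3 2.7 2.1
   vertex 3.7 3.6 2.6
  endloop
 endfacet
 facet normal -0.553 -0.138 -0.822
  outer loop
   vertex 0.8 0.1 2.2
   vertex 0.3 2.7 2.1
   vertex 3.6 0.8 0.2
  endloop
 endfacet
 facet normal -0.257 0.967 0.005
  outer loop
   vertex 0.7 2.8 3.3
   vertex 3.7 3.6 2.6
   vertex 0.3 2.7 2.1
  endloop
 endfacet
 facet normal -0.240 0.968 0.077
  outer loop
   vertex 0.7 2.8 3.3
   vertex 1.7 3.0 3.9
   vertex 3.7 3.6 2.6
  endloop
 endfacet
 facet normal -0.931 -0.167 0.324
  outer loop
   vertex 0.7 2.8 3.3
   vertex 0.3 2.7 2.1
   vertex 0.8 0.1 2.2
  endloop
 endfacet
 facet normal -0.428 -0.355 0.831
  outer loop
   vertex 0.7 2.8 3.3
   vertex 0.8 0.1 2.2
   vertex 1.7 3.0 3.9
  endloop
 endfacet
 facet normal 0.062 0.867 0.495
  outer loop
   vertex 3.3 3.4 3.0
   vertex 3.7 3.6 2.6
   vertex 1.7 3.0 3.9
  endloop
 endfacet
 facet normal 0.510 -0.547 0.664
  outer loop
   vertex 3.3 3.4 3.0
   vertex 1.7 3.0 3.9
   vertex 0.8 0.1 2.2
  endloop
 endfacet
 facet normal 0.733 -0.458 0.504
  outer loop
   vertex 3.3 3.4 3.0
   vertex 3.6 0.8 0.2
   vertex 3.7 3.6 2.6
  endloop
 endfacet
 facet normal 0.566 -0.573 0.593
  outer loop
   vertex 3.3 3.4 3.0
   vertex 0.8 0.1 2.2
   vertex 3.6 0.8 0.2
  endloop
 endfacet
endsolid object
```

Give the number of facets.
10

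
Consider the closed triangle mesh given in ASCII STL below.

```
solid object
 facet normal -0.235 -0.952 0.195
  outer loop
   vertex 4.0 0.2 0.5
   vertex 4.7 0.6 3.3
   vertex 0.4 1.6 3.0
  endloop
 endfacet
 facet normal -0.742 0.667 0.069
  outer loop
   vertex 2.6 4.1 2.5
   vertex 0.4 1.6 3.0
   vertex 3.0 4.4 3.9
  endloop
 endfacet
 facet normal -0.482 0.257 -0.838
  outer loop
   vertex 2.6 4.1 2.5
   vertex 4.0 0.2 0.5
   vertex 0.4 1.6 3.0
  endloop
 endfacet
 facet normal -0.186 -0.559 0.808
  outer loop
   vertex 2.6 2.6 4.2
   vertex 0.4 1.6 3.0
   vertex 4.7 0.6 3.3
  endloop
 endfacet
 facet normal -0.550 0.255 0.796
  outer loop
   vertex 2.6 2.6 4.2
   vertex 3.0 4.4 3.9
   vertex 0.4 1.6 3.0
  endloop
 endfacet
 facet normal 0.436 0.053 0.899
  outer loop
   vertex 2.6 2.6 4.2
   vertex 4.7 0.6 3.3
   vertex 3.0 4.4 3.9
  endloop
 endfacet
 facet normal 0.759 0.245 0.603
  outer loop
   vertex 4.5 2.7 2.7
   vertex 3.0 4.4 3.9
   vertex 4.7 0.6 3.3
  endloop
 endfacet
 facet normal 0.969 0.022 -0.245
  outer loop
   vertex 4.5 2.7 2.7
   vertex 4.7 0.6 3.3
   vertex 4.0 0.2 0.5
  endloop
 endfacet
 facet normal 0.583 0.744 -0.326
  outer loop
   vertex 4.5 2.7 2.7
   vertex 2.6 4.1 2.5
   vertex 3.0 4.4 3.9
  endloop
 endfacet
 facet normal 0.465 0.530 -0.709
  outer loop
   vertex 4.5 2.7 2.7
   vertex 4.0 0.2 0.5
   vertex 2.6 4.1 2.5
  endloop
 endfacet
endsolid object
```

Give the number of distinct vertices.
7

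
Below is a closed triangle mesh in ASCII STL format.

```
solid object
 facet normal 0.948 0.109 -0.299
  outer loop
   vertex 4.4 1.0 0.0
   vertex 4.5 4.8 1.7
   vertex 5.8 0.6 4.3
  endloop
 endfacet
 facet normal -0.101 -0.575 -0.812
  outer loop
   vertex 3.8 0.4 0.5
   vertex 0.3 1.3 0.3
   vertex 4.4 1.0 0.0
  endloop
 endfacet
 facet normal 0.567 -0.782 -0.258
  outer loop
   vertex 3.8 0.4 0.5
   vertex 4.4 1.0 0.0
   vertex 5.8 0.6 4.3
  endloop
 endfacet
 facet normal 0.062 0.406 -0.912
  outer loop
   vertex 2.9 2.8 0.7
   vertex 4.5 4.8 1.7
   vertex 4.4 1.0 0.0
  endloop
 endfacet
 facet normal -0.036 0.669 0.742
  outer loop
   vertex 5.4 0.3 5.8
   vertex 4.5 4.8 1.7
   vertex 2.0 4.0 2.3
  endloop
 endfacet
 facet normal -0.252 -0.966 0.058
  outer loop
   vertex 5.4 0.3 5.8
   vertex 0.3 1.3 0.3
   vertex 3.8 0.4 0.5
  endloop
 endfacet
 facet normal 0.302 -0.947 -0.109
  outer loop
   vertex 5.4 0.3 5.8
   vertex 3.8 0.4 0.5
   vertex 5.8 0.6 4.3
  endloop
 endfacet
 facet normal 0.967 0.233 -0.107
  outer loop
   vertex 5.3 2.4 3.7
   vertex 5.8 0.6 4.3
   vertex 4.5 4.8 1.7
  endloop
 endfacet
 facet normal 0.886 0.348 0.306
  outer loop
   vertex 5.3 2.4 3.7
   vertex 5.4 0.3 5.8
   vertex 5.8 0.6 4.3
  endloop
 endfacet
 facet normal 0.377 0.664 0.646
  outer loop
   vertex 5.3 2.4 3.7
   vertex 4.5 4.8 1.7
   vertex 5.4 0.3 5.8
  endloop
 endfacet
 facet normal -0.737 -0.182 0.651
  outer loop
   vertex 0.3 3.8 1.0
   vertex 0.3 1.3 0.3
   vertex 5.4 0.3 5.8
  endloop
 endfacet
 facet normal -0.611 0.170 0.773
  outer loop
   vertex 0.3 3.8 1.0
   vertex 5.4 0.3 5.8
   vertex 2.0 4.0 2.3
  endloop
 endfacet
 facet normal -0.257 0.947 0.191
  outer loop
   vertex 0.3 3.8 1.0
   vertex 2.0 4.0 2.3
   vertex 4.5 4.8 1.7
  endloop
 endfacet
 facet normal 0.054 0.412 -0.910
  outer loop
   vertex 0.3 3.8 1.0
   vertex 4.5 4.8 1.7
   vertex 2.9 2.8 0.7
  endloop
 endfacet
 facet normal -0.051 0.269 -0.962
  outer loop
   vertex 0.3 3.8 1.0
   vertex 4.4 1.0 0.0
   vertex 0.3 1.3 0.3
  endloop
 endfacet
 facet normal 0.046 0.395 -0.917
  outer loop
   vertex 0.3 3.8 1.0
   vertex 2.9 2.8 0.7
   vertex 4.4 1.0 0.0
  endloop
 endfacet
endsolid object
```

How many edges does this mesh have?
24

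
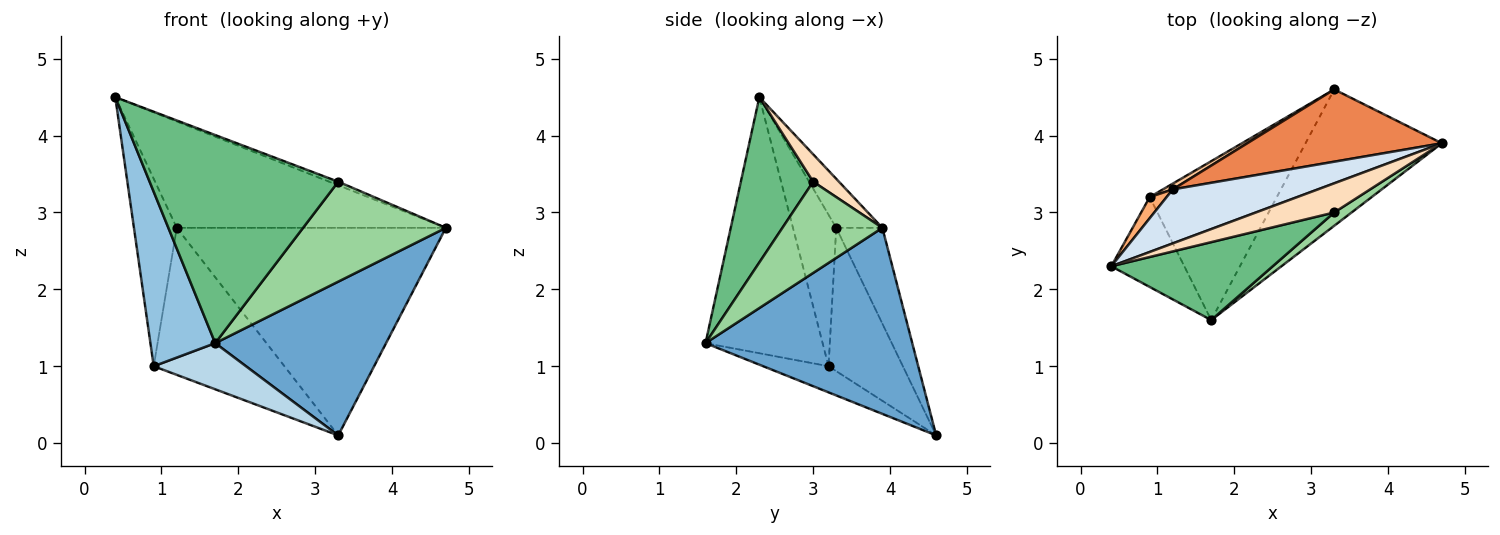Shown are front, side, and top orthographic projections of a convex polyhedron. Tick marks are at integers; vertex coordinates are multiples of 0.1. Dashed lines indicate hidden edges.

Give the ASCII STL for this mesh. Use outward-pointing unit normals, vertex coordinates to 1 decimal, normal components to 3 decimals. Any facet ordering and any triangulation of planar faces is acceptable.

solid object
 facet normal 0.671 -0.555 -0.492
  outer loop
   vertex 1.7 1.6 1.3
   vertex 3.3 4.6 0.1
   vertex 4.7 3.9 2.8
  endloop
 endfacet
 facet normal -0.849 -0.470 -0.242
  outer loop
   vertex 0.9 3.2 1.0
   vertex 1.7 1.6 1.3
   vertex 0.4 2.3 4.5
  endloop
 endfacet
 facet normal -0.194 -0.274 -0.942
  outer loop
   vertex 0.9 3.2 1.0
   vertex 3.3 4.6 0.1
   vertex 1.7 1.6 1.3
  endloop
 endfacet
 facet normal -0.151 0.881 0.447
  outer loop
   vertex 1.2 3.3 2.8
   vertex 0.4 2.3 4.5
   vertex 4.7 3.9 2.8
  endloop
 endfacet
 facet normal -0.160 0.932 0.325
  outer loop
   vertex 1.2 3.3 2.8
   vertex 4.7 3.9 2.8
   vertex 3.3 4.6 0.1
  endloop
 endfacet
 facet normal -0.708 0.701 0.079
  outer loop
   vertex 1.2 3.3 2.8
   vertex 0.9 3.2 1.0
   vertex 0.4 2.3 4.5
  endloop
 endfacet
 facet normal -0.494 0.869 0.034
  outer loop
   vertex 1.2 3.3 2.8
   vertex 3.3 4.6 0.1
   vertex 0.9 3.2 1.0
  endloop
 endfacet
 facet normal 0.328 0.115 0.938
  outer loop
   vertex 3.3 3.0 3.4
   vertex 4.7 3.9 2.8
   vertex 0.4 2.3 4.5
  endloop
 endfacet
 facet normal 0.338 -0.881 0.330
  outer loop
   vertex 3.3 3.0 3.4
   vertex 0.4 2.3 4.5
   vertex 1.7 1.6 1.3
  endloop
 endfacet
 facet normal 0.570 -0.814 0.109
  outer loop
   vertex 3.3 3.0 3.4
   vertex 1.7 1.6 1.3
   vertex 4.7 3.9 2.8
  endloop
 endfacet
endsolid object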